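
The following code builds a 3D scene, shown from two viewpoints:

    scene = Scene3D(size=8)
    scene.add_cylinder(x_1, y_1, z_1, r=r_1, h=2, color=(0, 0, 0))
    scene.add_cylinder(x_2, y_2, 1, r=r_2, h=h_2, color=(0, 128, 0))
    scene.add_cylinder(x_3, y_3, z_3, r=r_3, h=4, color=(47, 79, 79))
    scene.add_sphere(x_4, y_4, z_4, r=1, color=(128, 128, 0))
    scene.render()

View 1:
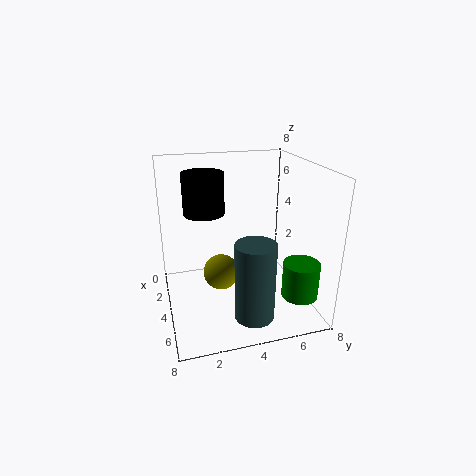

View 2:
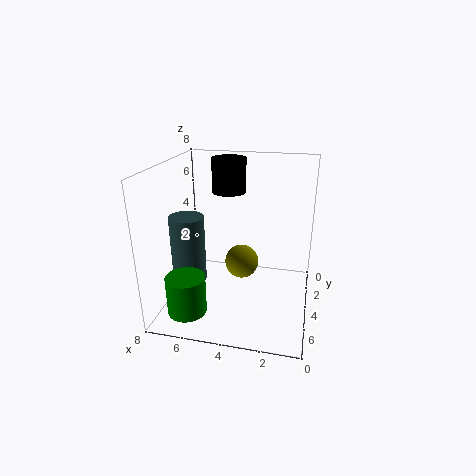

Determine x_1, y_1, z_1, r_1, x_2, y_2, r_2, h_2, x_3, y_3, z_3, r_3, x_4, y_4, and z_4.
x_1 = 5, y_1 = 2, z_1 = 6, r_1 = 1, x_2 = 6, y_2 = 7, r_2 = 1, h_2 = 2, x_3 = 7, y_3 = 4, z_3 = 1, r_3 = 1, x_4 = 4, y_4 = 3, z_4 = 2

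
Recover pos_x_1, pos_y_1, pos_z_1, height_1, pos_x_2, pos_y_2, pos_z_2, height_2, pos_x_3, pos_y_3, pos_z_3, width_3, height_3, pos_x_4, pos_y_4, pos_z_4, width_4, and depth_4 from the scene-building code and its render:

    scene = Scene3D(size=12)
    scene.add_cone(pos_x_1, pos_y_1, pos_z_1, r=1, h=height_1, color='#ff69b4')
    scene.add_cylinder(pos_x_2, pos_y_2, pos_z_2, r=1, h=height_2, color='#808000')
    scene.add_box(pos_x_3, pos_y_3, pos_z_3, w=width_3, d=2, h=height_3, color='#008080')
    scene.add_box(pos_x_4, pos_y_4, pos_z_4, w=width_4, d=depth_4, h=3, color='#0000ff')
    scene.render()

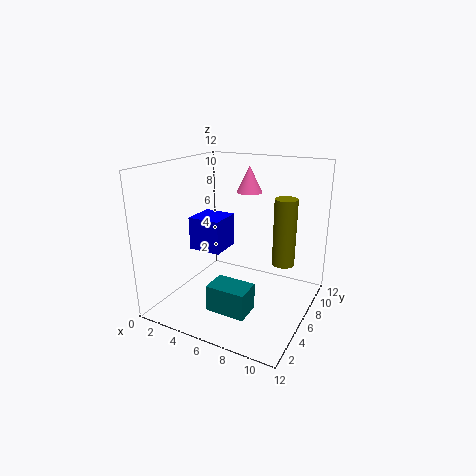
pos_x_1 = 7; pos_y_1 = 6; pos_z_1 = 10; height_1 = 2; pos_x_2 = 9; pos_y_2 = 9; pos_z_2 = 3; height_2 = 6; pos_x_3 = 6; pos_y_3 = 1; pos_z_3 = 2; width_3 = 3; height_3 = 2; pos_x_4 = 1; pos_y_4 = 6; pos_z_4 = 4; width_4 = 3; depth_4 = 3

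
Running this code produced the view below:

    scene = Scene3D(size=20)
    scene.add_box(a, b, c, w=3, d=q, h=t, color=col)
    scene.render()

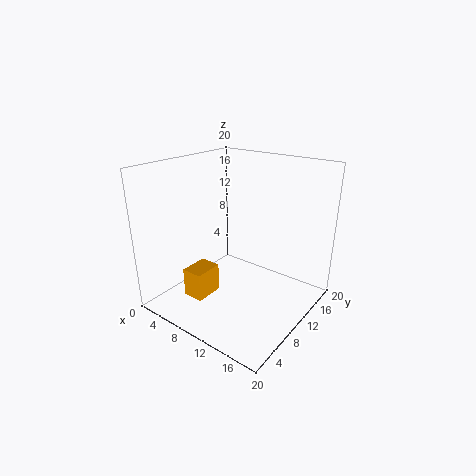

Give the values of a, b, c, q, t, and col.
a = 5, b = 4, c = 2, q = 4, t = 4, col = 'orange'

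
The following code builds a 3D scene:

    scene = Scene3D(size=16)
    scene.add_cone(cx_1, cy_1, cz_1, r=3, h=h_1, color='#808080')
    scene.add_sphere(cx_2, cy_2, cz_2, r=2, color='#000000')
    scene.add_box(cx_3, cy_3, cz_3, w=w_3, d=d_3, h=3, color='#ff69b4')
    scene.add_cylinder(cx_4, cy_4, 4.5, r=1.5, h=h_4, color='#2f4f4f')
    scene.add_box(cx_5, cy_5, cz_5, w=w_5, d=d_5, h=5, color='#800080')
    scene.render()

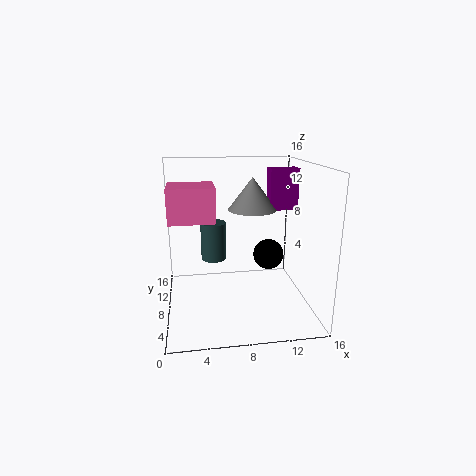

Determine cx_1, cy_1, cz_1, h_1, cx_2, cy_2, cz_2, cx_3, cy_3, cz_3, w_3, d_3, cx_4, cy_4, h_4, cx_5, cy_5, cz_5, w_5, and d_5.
cx_1 = 10.5
cy_1 = 12.5
cz_1 = 10
h_1 = 4
cx_2 = 13
cy_2 = 13.5
cz_2 = 3.5
cx_3 = 1
cy_3 = 0.5
cz_3 = 12
w_3 = 4
d_3 = 3.5
cx_4 = 5.5
cy_4 = 11
h_4 = 4.5
cx_5 = 12.5
cy_5 = 11.5
cz_5 = 10
w_5 = 3.5
d_5 = 2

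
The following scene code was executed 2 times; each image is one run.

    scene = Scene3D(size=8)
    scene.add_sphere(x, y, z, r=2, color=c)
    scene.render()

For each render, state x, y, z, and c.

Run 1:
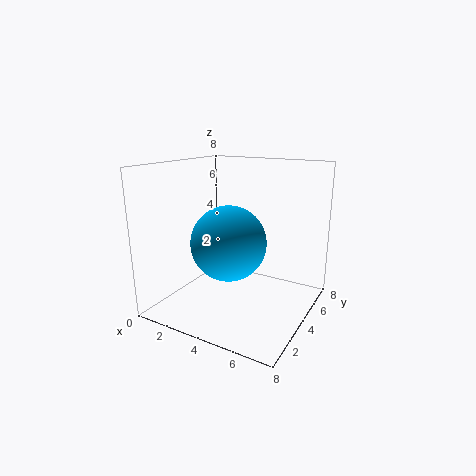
x = 4; y = 3; z = 4; c = 'deepskyblue'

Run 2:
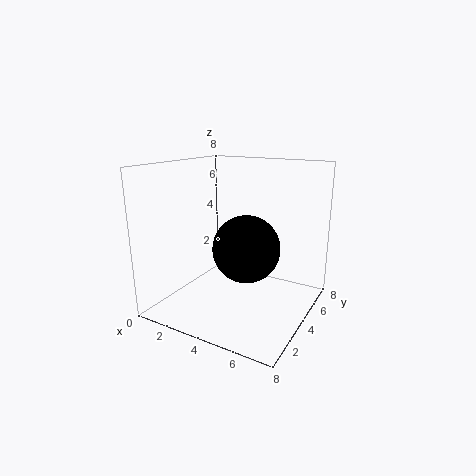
x = 4; y = 5; z = 3; c = 'black'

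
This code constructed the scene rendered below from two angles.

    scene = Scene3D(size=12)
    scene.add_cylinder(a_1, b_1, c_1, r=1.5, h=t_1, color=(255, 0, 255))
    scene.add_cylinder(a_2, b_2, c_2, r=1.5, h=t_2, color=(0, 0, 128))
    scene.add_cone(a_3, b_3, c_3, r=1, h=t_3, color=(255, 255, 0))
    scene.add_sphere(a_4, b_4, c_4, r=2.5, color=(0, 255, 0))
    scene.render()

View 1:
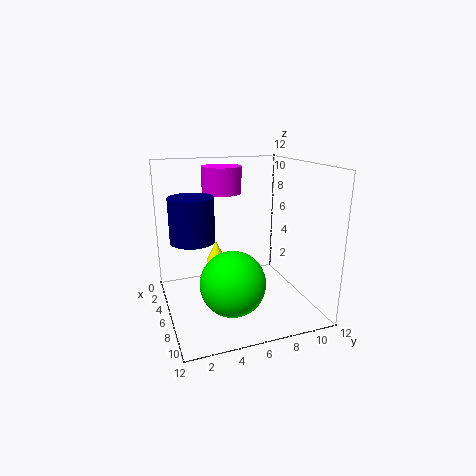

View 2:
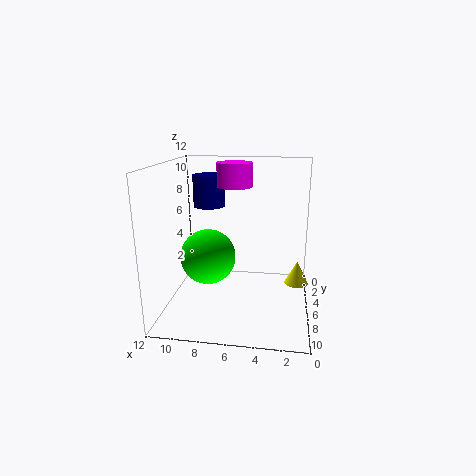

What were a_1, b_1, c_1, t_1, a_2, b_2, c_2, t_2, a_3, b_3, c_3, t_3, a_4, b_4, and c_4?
a_1 = 6.5; b_1 = 4.5; c_1 = 10; t_1 = 2; a_2 = 9.5; b_2 = 1.5; c_2 = 7.5; t_2 = 3; a_3 = 1; b_3 = 5.5; c_3 = 2; t_3 = 2; a_4 = 9; b_4 = 4.5; c_4 = 3.5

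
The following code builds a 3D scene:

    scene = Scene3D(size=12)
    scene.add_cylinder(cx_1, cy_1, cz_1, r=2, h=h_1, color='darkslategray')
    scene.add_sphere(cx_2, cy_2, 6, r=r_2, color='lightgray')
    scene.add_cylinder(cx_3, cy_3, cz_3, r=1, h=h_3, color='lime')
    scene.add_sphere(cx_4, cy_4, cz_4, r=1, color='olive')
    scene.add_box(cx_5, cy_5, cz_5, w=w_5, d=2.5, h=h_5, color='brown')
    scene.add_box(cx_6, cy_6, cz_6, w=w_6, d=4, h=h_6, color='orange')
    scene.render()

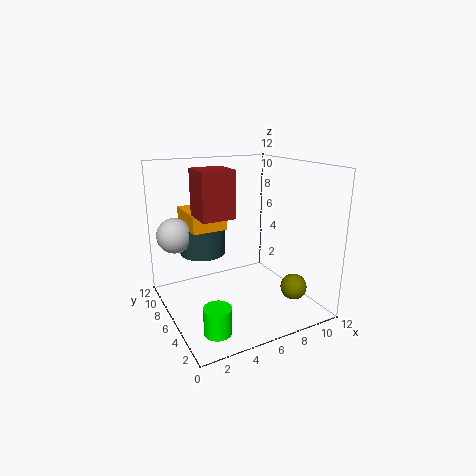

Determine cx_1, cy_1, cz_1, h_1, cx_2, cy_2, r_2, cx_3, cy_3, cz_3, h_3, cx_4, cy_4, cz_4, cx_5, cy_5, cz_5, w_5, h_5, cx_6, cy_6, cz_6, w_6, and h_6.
cx_1 = 4
cy_1 = 9
cz_1 = 4
h_1 = 2.5
cx_2 = 1.5
cy_2 = 9
r_2 = 1.5
cx_3 = 2
cy_3 = 1.5
cz_3 = 1
h_3 = 2
cx_4 = 8.5
cy_4 = 1.5
cz_4 = 3
cx_5 = 2
cy_5 = 3.5
cz_5 = 8.5
w_5 = 2.5
h_5 = 3.5
cx_6 = 2.5
cy_6 = 7
cz_6 = 6.5
w_6 = 3
h_6 = 1.5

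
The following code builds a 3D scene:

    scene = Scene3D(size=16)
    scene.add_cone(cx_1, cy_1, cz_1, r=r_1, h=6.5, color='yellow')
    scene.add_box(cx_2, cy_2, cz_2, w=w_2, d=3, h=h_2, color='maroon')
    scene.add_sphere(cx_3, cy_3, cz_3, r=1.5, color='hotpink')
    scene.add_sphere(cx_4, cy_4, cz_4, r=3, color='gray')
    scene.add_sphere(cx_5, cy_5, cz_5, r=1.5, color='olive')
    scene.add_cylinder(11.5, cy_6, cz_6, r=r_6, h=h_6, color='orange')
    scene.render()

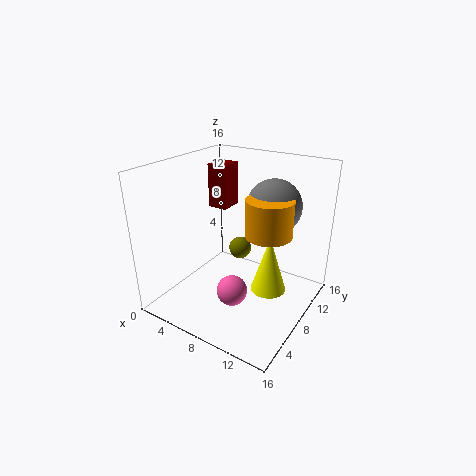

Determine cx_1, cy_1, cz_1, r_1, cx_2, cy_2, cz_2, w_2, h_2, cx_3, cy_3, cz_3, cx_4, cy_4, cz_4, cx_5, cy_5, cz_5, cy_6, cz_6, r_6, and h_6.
cx_1 = 11.5
cy_1 = 9
cz_1 = 2
r_1 = 2
cx_2 = 1
cy_2 = 12
cz_2 = 9
w_2 = 2.5
h_2 = 5.5
cx_3 = 10.5
cy_3 = 3
cz_3 = 5
cx_4 = 11
cy_4 = 10.5
cz_4 = 11.5
cx_5 = 4.5
cy_5 = 14
cz_5 = 3
cy_6 = 8.5
cz_6 = 9
r_6 = 2.5
h_6 = 4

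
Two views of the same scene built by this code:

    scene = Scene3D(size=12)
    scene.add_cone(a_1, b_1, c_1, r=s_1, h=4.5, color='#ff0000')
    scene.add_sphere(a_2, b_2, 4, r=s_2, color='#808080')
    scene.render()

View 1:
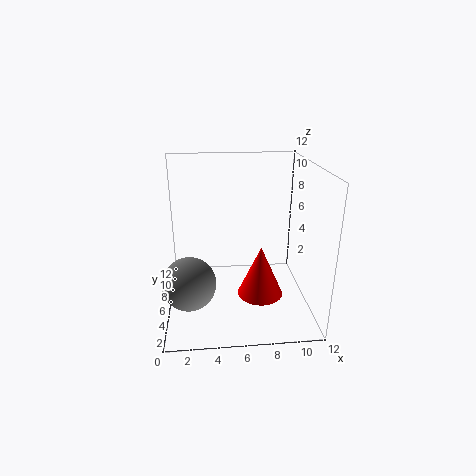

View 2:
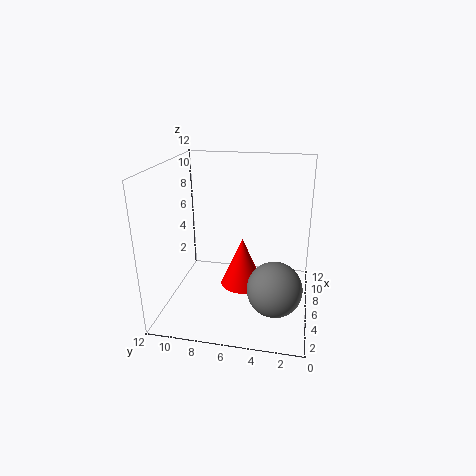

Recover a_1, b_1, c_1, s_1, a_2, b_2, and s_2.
a_1 = 8
b_1 = 6
c_1 = 0.5
s_1 = 2
a_2 = 2
b_2 = 2.5
s_2 = 2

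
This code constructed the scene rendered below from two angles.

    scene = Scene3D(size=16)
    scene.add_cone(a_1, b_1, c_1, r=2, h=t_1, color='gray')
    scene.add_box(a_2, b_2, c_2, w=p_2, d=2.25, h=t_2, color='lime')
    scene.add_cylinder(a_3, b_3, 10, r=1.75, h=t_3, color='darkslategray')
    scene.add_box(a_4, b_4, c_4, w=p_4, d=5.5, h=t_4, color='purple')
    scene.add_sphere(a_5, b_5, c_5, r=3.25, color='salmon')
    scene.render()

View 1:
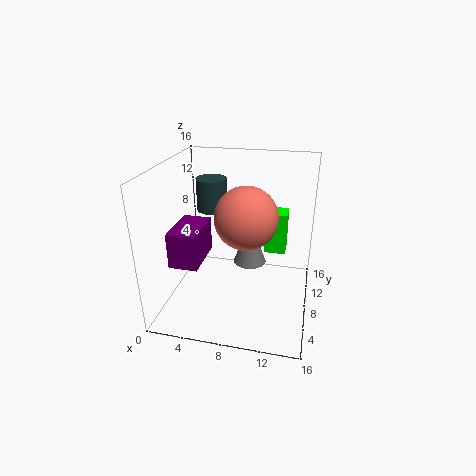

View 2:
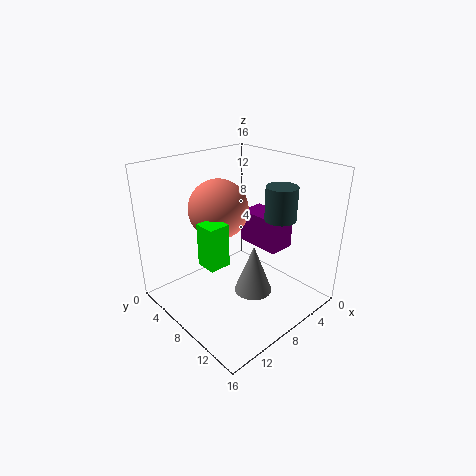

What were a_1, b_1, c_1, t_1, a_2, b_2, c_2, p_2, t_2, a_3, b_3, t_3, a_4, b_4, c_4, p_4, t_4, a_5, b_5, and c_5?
a_1 = 8.75
b_1 = 11.25
c_1 = 3.25
t_1 = 5.25
a_2 = 11
b_2 = 7.75
c_2 = 6.75
p_2 = 2.25
t_2 = 4.5
a_3 = 4.25
b_3 = 10.75
t_3 = 3.75
a_4 = 1
b_4 = 4.5
c_4 = 5.25
p_4 = 3.25
t_4 = 4
a_5 = 9.25
b_5 = 6.25
c_5 = 11.25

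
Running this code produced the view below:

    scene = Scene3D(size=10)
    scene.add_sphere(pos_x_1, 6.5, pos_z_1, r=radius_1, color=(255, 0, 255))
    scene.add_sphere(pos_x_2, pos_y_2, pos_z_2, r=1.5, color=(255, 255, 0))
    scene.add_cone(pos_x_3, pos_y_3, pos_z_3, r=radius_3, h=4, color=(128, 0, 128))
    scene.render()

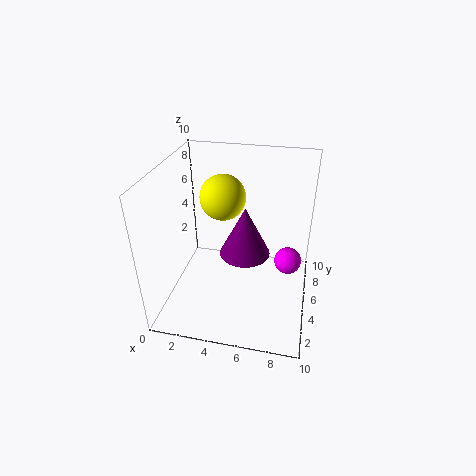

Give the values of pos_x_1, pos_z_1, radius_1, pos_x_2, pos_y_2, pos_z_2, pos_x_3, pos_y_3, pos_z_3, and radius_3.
pos_x_1 = 8.5, pos_z_1 = 2.5, radius_1 = 1, pos_x_2 = 4, pos_y_2 = 5, pos_z_2 = 8, pos_x_3 = 5, pos_y_3 = 7.5, pos_z_3 = 2, radius_3 = 2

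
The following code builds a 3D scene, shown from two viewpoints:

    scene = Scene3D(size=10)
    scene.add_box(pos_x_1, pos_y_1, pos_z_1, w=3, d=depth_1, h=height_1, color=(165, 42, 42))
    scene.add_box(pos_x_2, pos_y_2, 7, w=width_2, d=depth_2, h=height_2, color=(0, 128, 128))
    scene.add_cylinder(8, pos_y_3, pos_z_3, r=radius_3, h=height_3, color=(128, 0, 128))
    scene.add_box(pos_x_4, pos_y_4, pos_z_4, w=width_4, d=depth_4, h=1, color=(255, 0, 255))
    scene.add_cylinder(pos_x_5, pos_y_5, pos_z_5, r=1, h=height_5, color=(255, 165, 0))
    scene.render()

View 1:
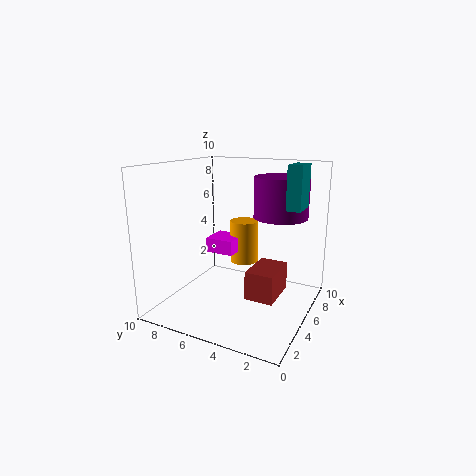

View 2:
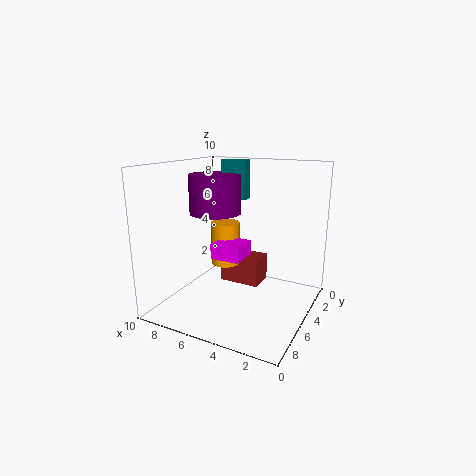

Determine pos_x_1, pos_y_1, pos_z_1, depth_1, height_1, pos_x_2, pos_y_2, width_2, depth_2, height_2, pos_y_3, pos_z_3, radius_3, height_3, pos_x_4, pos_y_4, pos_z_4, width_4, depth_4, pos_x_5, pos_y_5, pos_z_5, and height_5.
pos_x_1 = 4; pos_y_1 = 2; pos_z_1 = 1; depth_1 = 2; height_1 = 2; pos_x_2 = 6; pos_y_2 = 1; width_2 = 2; depth_2 = 1; height_2 = 3; pos_y_3 = 3; pos_z_3 = 6; radius_3 = 2; height_3 = 3; pos_x_4 = 4; pos_y_4 = 5; pos_z_4 = 4; width_4 = 2; depth_4 = 2; pos_x_5 = 6; pos_y_5 = 5; pos_z_5 = 3; height_5 = 3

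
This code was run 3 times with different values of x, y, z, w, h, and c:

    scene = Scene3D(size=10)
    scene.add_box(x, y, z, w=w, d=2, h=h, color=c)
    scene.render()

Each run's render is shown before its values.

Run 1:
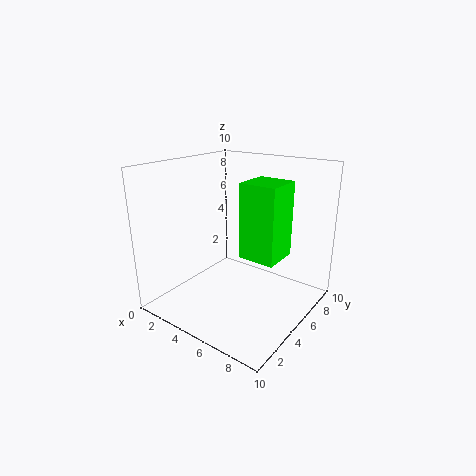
x = 8
y = 1
z = 6
w = 2
h = 4
c = 'lime'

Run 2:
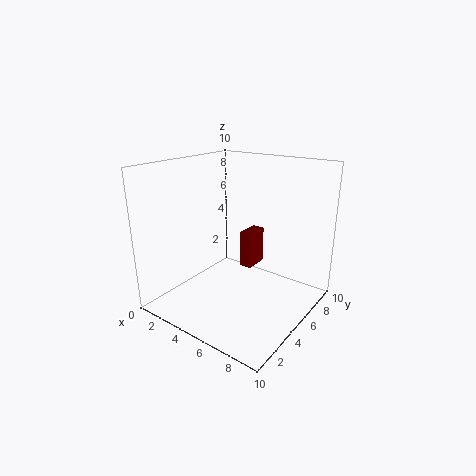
x = 3
y = 8
z = 1
w = 1
h = 3
c = 'maroon'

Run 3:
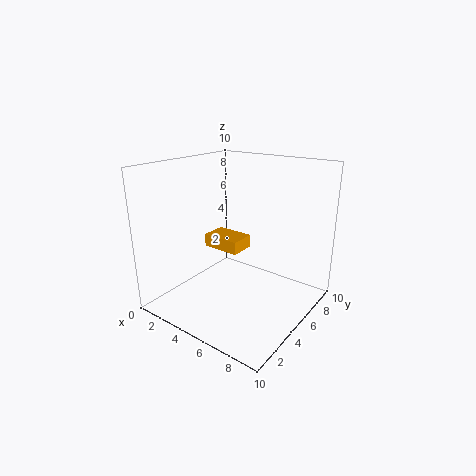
x = 1
y = 6
z = 3
w = 3
h = 1
c = 'orange'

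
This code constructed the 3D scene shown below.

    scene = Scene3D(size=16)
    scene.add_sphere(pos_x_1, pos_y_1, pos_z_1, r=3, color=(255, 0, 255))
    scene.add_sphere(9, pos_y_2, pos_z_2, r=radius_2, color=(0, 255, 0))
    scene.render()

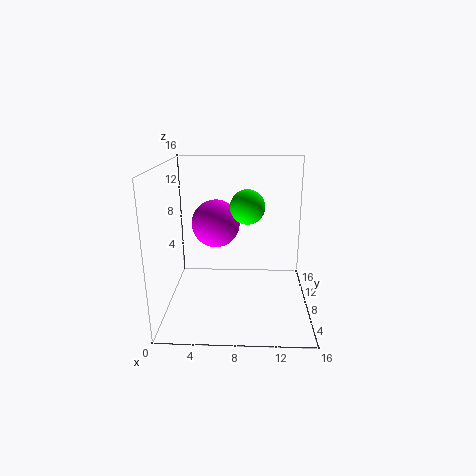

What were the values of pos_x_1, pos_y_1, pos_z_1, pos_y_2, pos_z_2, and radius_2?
pos_x_1 = 5, pos_y_1 = 13, pos_z_1 = 8, pos_y_2 = 10, pos_z_2 = 11, radius_2 = 2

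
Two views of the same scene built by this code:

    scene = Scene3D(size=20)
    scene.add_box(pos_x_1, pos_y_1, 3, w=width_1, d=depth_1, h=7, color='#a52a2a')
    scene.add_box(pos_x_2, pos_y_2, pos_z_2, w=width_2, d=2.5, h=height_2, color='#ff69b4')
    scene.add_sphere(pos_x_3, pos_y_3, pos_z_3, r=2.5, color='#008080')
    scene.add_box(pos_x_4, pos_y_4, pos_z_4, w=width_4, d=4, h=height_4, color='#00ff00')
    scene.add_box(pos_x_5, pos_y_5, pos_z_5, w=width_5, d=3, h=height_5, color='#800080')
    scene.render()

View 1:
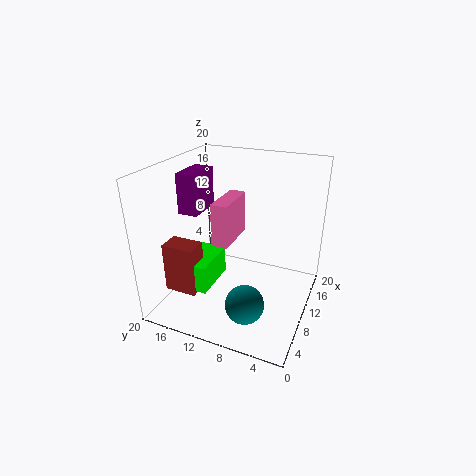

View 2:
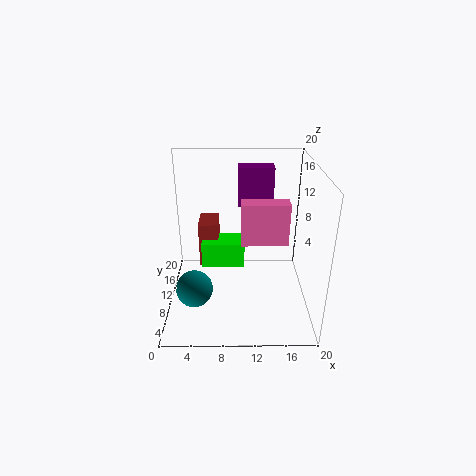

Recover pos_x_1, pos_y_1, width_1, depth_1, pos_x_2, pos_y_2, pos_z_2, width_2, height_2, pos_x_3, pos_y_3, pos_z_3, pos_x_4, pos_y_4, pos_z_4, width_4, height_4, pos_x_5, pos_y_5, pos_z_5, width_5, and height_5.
pos_x_1 = 4, pos_y_1 = 14, width_1 = 3, depth_1 = 4.5, pos_x_2 = 10.5, pos_y_2 = 12, pos_z_2 = 7.5, width_2 = 7, height_2 = 6.5, pos_x_3 = 4, pos_y_3 = 6.5, pos_z_3 = 4, pos_x_4 = 4.5, pos_y_4 = 12.5, pos_z_4 = 3.5, width_4 = 6.5, height_4 = 4, pos_x_5 = 10, pos_y_5 = 16.5, pos_z_5 = 12, width_5 = 5.5, height_5 = 6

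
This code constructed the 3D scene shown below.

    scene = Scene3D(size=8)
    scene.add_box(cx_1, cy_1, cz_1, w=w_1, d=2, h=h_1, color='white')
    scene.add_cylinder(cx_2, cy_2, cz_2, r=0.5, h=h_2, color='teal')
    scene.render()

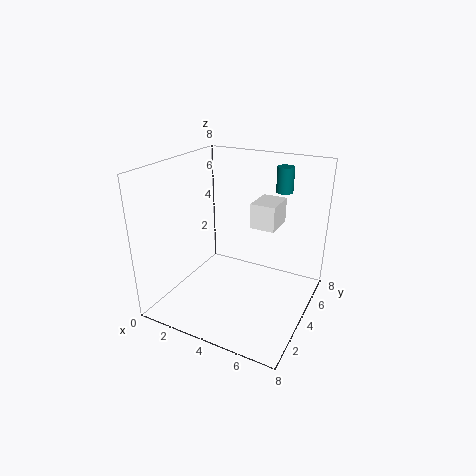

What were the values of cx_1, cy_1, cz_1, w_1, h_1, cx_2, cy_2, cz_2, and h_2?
cx_1 = 4, cy_1 = 5.5, cz_1 = 4, w_1 = 1.5, h_1 = 1.5, cx_2 = 5.5, cy_2 = 7, cz_2 = 6, h_2 = 1.5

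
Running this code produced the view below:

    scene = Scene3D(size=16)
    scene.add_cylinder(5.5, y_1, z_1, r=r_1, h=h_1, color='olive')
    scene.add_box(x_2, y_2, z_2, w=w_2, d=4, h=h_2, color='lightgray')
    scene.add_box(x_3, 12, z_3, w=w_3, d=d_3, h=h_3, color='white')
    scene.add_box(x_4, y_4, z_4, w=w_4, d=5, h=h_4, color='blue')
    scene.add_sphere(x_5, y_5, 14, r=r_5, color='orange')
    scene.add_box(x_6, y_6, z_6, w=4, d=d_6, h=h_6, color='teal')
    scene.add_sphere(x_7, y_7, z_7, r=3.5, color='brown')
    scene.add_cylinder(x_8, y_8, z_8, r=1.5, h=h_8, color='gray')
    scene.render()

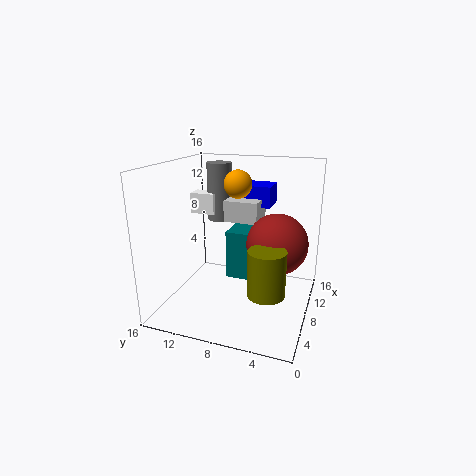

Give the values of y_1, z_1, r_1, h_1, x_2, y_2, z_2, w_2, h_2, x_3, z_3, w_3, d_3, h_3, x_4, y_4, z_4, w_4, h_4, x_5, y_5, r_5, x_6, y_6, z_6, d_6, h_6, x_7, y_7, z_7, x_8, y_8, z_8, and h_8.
y_1 = 4
z_1 = 3
r_1 = 2
h_1 = 5
x_2 = 10
y_2 = 6.5
z_2 = 9
w_2 = 4
h_2 = 2.5
x_3 = 10.5
z_3 = 9.5
w_3 = 2
d_3 = 3
h_3 = 2.5
x_4 = 12
y_4 = 5.5
z_4 = 10.5
w_4 = 3.5
h_4 = 2.5
x_5 = 8
y_5 = 8
r_5 = 1.5
x_6 = 10.5
y_6 = 7
z_6 = 1.5
d_6 = 3.5
h_6 = 6
x_7 = 10
y_7 = 4
z_7 = 7
x_8 = 12.5
y_8 = 12
z_8 = 8.5
h_8 = 7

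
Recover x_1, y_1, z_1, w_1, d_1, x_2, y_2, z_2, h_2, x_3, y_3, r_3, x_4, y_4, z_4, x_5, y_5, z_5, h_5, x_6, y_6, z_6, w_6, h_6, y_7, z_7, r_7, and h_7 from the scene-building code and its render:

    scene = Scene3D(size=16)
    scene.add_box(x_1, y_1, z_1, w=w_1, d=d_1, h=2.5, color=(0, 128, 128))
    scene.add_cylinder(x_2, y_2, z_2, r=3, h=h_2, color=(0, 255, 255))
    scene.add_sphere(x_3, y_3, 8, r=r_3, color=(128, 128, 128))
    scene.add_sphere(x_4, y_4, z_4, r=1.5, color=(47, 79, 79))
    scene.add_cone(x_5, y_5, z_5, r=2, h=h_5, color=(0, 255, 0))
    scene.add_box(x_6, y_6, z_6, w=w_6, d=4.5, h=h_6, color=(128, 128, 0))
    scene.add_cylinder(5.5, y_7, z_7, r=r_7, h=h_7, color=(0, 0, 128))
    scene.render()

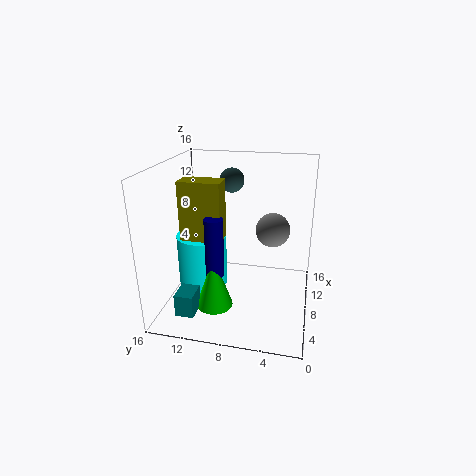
x_1 = 2; y_1 = 11.5; z_1 = 1; w_1 = 2.5; d_1 = 2; x_2 = 10; y_2 = 13; z_2 = 0.5; h_2 = 6.5; x_3 = 11; y_3 = 4.5; r_3 = 2; x_4 = 13.5; y_4 = 10; z_4 = 13; x_5 = 5; y_5 = 10; z_5 = 1; h_5 = 6; x_6 = 6; y_6 = 9.5; z_6 = 8; w_6 = 2.5; h_6 = 6.5; y_7 = 10; z_7 = 4.5; r_7 = 1; h_7 = 6.5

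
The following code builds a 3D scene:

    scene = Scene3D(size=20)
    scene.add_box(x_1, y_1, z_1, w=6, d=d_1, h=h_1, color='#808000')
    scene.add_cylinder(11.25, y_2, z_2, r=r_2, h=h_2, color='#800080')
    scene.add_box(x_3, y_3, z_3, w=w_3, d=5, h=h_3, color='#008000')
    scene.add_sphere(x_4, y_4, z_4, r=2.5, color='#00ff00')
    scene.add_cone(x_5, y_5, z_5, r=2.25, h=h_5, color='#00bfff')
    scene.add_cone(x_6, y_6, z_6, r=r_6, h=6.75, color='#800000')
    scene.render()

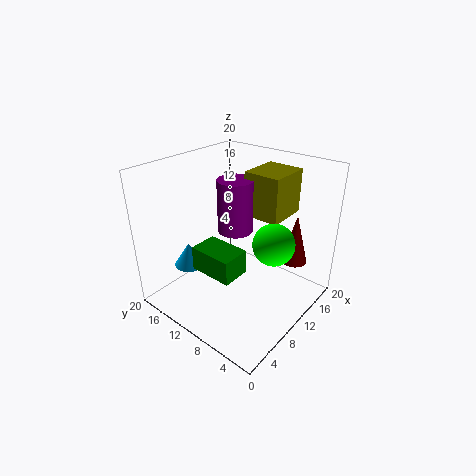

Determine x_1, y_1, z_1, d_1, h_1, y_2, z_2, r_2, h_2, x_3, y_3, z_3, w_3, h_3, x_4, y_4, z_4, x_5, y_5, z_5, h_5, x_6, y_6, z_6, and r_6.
x_1 = 12.25; y_1 = 5.5; z_1 = 12.5; d_1 = 5.25; h_1 = 6.25; y_2 = 11.5; z_2 = 10.25; r_2 = 2.5; h_2 = 7.5; x_3 = 0.25; y_3 = 3.5; z_3 = 11; w_3 = 3.25; h_3 = 2.75; x_4 = 7.75; y_4 = 2.75; z_4 = 12.75; x_5 = 6.75; y_5 = 16.75; z_5 = 4.5; h_5 = 3.5; x_6 = 13.5; y_6 = 3; z_6 = 7.5; r_6 = 1.75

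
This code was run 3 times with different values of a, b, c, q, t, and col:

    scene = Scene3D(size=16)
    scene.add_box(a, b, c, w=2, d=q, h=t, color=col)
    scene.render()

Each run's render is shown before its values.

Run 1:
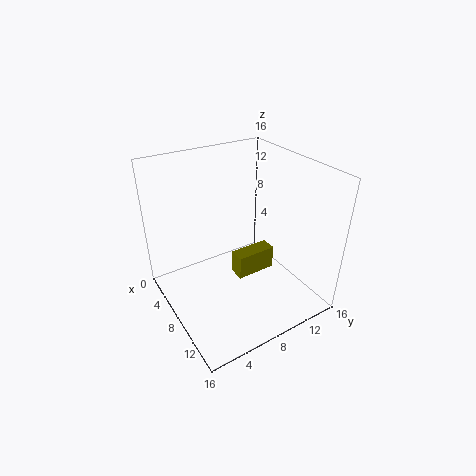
a = 5, b = 9, c = 1, q = 5, t = 3, col = 'olive'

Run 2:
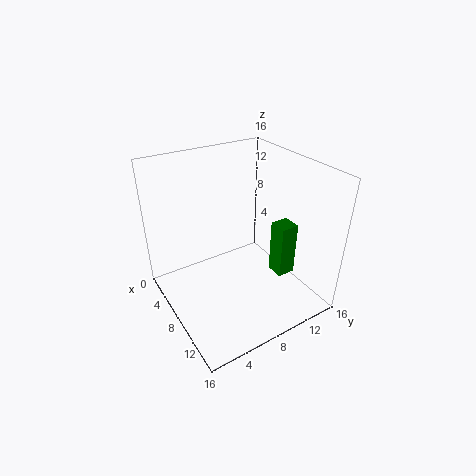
a = 10, b = 11, c = 4, q = 2, t = 6, col = 'green'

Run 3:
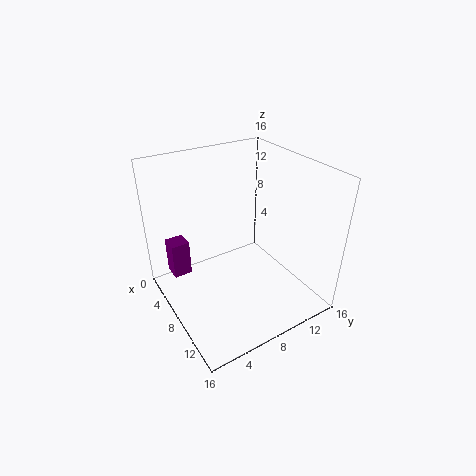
a = 4, b = 1, c = 4, q = 2, t = 4, col = 'purple'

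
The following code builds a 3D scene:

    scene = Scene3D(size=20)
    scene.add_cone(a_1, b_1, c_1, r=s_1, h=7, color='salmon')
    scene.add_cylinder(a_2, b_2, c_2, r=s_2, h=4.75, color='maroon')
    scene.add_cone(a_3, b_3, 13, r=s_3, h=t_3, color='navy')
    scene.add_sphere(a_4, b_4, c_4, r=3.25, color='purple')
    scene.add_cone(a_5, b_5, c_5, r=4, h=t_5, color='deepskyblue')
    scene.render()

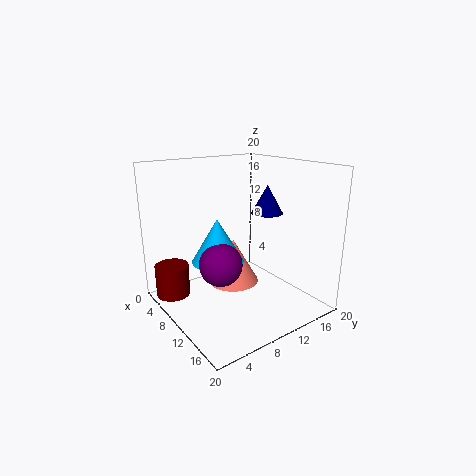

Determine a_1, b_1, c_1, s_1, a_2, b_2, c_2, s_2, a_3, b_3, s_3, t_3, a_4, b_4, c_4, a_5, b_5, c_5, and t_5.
a_1 = 5.25, b_1 = 12.5, c_1 = 0.75, s_1 = 4, a_2 = 2.75, b_2 = 3, c_2 = 0.25, s_2 = 2.5, a_3 = 10.75, b_3 = 14.5, s_3 = 2.25, t_3 = 4, a_4 = 7, b_4 = 9, c_4 = 5, a_5 = 5, b_5 = 9.75, c_5 = 4.75, t_5 = 6.75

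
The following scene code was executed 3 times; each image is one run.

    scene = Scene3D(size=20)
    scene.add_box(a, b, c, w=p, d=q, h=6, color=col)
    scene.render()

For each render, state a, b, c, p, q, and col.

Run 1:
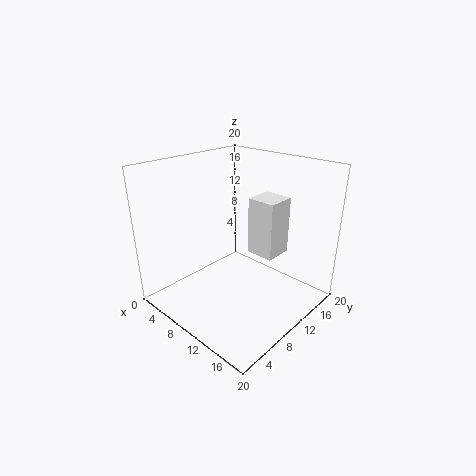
a = 17, b = 4, c = 13, p = 3, q = 3, col = 'white'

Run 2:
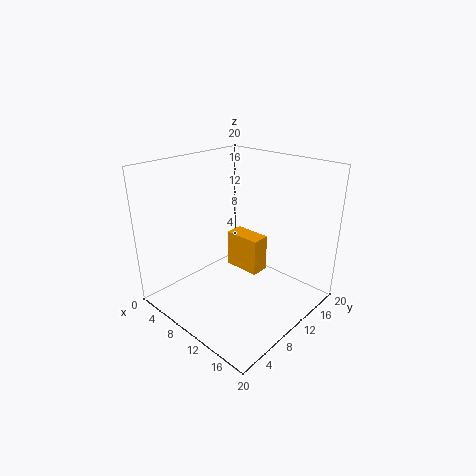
a = 3, b = 15, c = 1, p = 6, q = 3, col = 'orange'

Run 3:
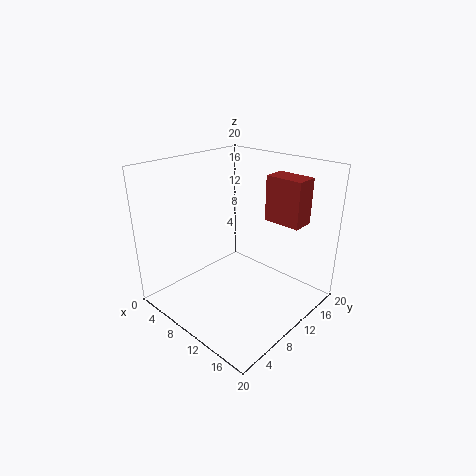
a = 13, b = 12, c = 13, p = 5, q = 3, col = 'brown'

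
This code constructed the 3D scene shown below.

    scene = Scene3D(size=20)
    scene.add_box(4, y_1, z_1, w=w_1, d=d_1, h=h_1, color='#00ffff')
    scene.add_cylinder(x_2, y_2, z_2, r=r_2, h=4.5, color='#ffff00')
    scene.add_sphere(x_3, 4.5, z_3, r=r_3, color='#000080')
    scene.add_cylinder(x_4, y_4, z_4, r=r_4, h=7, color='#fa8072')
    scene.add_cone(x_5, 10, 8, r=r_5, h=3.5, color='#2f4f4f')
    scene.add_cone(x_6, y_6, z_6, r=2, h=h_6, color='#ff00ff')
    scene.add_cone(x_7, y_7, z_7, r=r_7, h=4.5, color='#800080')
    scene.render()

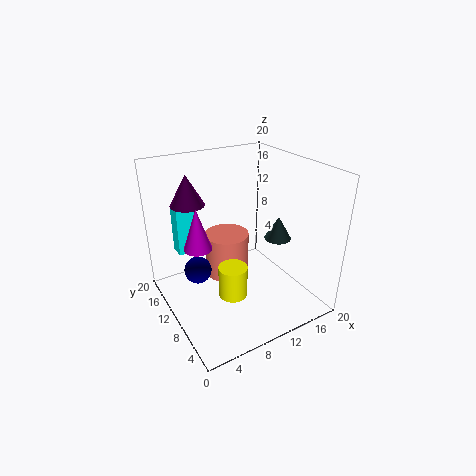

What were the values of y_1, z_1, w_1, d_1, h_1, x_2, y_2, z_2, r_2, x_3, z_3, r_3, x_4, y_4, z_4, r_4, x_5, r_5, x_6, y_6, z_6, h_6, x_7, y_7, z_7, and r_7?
y_1 = 17.5
z_1 = 5
w_1 = 3
d_1 = 2.5
h_1 = 7.5
x_2 = 8
y_2 = 8
z_2 = 2.5
r_2 = 2
x_3 = 1.5
z_3 = 11
r_3 = 1.5
x_4 = 11.5
y_4 = 16
z_4 = 0.5
r_4 = 3.5
x_5 = 17
r_5 = 2
x_6 = 5
y_6 = 12.5
z_6 = 8.5
h_6 = 6
x_7 = 5.5
y_7 = 16.5
z_7 = 13.5
r_7 = 2.5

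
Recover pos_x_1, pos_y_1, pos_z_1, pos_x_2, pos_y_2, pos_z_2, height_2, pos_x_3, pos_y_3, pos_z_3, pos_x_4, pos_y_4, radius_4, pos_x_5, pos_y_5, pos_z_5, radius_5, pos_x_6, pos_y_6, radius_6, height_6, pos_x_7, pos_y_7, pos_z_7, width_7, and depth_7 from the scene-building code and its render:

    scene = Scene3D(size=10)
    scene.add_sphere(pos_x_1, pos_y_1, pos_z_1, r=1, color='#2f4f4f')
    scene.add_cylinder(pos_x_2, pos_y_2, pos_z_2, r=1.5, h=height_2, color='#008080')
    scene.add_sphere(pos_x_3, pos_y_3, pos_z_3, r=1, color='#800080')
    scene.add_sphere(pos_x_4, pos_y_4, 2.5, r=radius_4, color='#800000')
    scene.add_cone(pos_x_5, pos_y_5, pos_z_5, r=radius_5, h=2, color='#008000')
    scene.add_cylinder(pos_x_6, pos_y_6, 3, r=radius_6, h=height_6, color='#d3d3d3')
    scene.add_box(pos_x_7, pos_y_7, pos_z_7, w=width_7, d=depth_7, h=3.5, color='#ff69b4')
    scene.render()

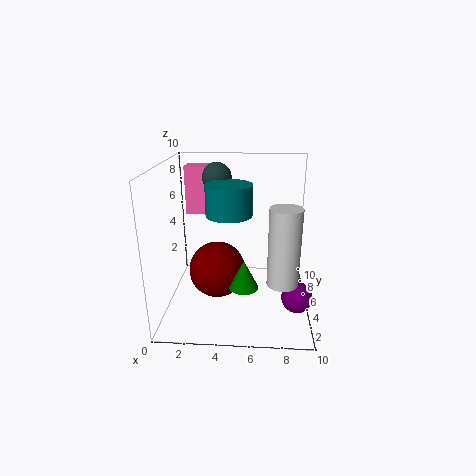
pos_x_1 = 3.5, pos_y_1 = 6, pos_z_1 = 9, pos_x_2 = 4.5, pos_y_2 = 4, pos_z_2 = 7, height_2 = 2, pos_x_3 = 9, pos_y_3 = 2.5, pos_z_3 = 2, pos_x_4 = 3.5, pos_y_4 = 5, radius_4 = 2, pos_x_5 = 5.5, pos_y_5 = 3.5, pos_z_5 = 2, radius_5 = 1, pos_x_6 = 8, pos_y_6 = 2.5, radius_6 = 1, height_6 = 5, pos_x_7 = 1, pos_y_7 = 7, pos_z_7 = 6, width_7 = 2, depth_7 = 1.5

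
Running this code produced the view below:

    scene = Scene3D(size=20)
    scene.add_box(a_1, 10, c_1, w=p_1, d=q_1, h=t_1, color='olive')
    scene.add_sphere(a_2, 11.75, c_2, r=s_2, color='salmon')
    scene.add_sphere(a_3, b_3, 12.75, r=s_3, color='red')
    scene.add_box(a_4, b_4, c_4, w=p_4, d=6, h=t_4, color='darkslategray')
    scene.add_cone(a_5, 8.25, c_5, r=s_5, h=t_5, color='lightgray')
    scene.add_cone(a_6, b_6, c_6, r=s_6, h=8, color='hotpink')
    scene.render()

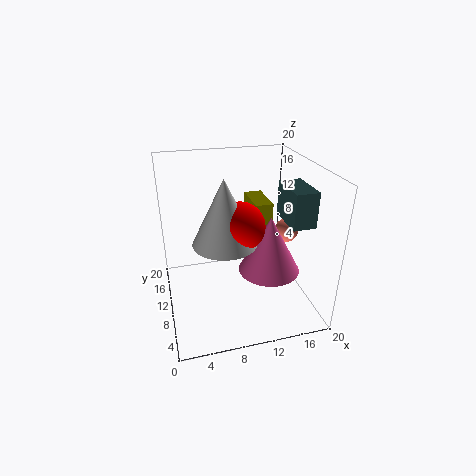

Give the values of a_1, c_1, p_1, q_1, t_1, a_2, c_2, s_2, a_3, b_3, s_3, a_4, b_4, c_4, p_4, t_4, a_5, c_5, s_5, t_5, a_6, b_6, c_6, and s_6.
a_1 = 12.5, c_1 = 10.5, p_1 = 2.5, q_1 = 5.5, t_1 = 4, a_2 = 18, c_2 = 9.25, s_2 = 1.75, a_3 = 9.75, b_3 = 8, s_3 = 3.25, a_4 = 16.5, b_4 = 6.25, c_4 = 12, p_4 = 3.25, t_4 = 5, a_5 = 7.75, c_5 = 10.5, s_5 = 4.25, t_5 = 8.75, a_6 = 14, b_6 = 8, c_6 = 5.5, s_6 = 4.25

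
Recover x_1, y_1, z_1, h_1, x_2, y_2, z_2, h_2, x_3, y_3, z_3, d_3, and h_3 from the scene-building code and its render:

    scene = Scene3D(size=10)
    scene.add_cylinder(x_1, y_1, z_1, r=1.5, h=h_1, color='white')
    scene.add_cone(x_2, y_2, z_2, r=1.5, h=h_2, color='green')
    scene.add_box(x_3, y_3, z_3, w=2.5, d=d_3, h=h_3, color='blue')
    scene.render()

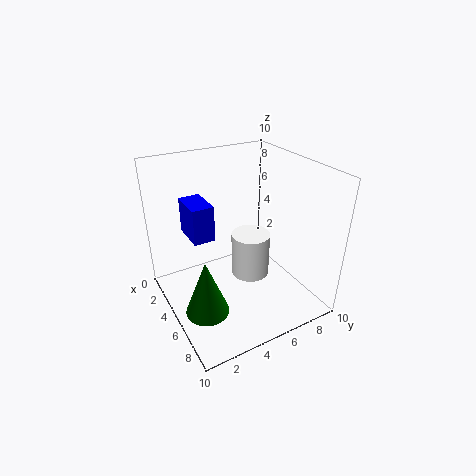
x_1 = 3.5; y_1 = 7; z_1 = 0.5; h_1 = 3.5; x_2 = 6; y_2 = 2; z_2 = 0.5; h_2 = 4; x_3 = 2; y_3 = 2; z_3 = 5; d_3 = 1.5; h_3 = 2.5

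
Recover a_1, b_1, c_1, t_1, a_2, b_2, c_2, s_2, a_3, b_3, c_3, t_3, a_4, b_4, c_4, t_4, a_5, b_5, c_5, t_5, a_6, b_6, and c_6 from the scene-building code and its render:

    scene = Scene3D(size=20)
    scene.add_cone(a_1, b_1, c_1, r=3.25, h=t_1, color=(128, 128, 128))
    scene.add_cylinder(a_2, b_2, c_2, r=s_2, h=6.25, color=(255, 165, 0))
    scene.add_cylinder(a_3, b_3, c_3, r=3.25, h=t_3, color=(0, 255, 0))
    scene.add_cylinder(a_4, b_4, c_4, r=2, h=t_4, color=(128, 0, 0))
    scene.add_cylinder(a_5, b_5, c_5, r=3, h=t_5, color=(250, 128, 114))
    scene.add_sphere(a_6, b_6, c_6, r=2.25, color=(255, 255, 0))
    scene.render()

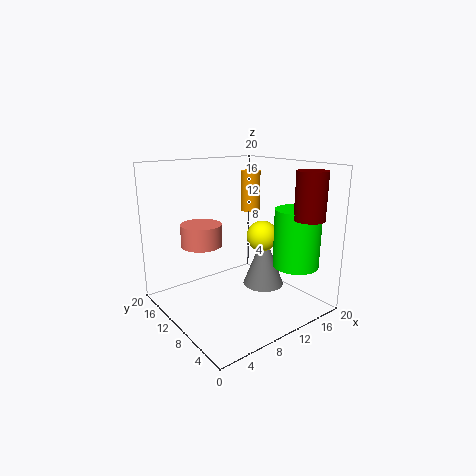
a_1 = 16.75
b_1 = 12
c_1 = 0.25
t_1 = 8.5
a_2 = 16.5
b_2 = 15.25
c_2 = 12
s_2 = 1.5
a_3 = 16.75
b_3 = 5.25
c_3 = 5.75
t_3 = 8.25
a_4 = 15.75
b_4 = 2.5
c_4 = 13.25
t_4 = 6.25
a_5 = 7.25
b_5 = 15.25
c_5 = 8
t_5 = 3.25
a_6 = 14.25
b_6 = 9.75
c_6 = 9.5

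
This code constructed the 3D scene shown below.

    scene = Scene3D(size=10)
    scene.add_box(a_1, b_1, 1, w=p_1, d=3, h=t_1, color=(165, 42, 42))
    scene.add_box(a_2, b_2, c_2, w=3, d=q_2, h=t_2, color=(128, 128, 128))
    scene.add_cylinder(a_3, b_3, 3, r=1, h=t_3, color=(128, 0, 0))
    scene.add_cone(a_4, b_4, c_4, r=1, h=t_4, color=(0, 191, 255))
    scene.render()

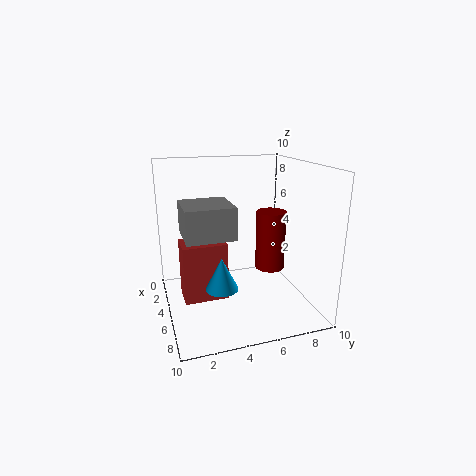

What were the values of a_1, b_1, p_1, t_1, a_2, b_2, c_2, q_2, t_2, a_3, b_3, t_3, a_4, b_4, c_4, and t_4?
a_1 = 4; b_1 = 1; p_1 = 2; t_1 = 4; a_2 = 5; b_2 = 1; c_2 = 6; q_2 = 3; t_2 = 2; a_3 = 6; b_3 = 7; t_3 = 4; a_4 = 8; b_4 = 3; c_4 = 3; t_4 = 2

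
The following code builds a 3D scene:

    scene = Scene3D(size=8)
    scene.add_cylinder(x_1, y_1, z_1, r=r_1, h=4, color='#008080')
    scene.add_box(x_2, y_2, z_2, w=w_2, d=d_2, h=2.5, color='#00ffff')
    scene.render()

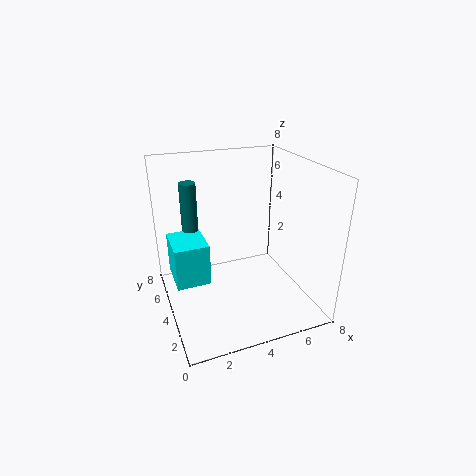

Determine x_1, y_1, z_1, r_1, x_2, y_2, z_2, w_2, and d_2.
x_1 = 2; y_1 = 7; z_1 = 2.5; r_1 = 0.5; x_2 = 0.5; y_2 = 4.5; z_2 = 1; w_2 = 2; d_2 = 2.5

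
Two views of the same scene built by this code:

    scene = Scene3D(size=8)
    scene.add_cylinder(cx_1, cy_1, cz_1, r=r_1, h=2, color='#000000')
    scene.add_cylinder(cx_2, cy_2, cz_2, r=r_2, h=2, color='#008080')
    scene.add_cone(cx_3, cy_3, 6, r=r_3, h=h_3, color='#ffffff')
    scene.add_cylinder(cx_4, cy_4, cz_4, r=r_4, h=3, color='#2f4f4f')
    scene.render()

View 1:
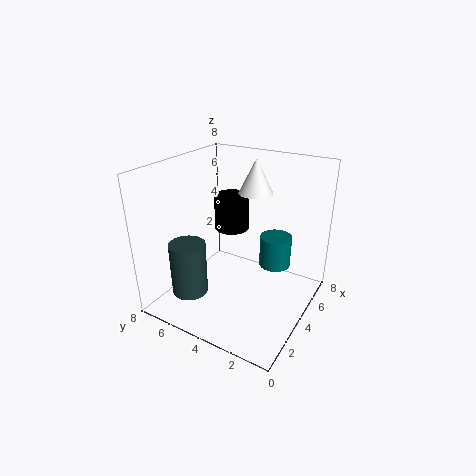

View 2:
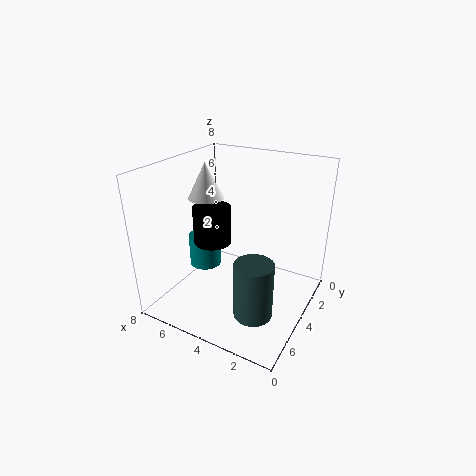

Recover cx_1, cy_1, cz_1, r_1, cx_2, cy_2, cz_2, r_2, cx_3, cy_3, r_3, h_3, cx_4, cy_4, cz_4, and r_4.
cx_1 = 5, cy_1 = 5, cz_1 = 4, r_1 = 1, cx_2 = 7, cy_2 = 3, cz_2 = 1, r_2 = 1, cx_3 = 6, cy_3 = 4, r_3 = 1, h_3 = 2, cx_4 = 2, cy_4 = 6, cz_4 = 1, r_4 = 1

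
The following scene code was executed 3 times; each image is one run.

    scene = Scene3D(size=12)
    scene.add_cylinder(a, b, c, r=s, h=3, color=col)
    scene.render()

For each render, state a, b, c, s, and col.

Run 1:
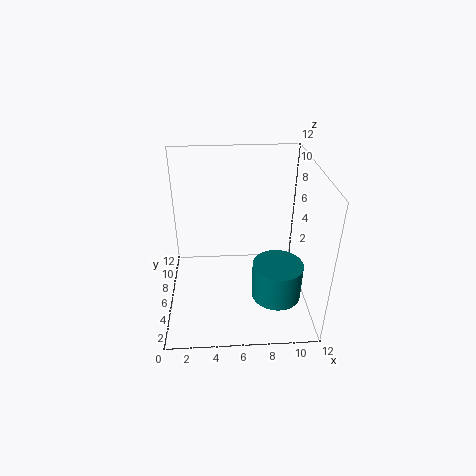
a = 9, b = 3.5, c = 2, s = 2, col = 'teal'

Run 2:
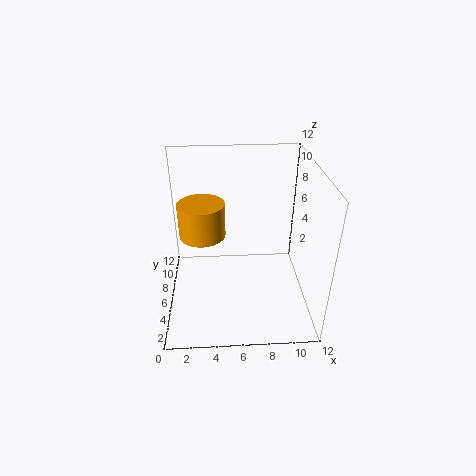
a = 3, b = 7.5, c = 5.5, s = 2, col = 'orange'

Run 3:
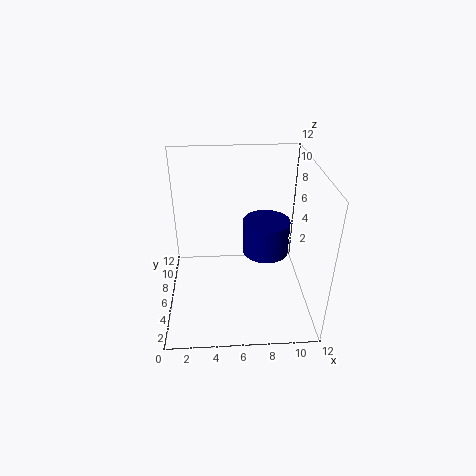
a = 8.5, b = 7, c = 4, s = 2, col = 'navy'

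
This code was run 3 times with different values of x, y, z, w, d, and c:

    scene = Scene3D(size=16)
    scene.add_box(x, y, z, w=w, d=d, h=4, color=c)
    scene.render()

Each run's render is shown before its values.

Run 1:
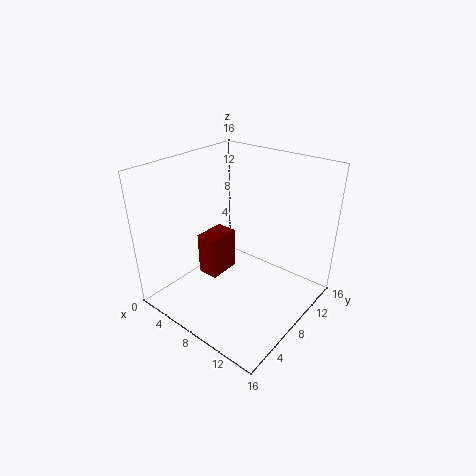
x = 8, y = 2, z = 7, w = 2, d = 3, c = 'maroon'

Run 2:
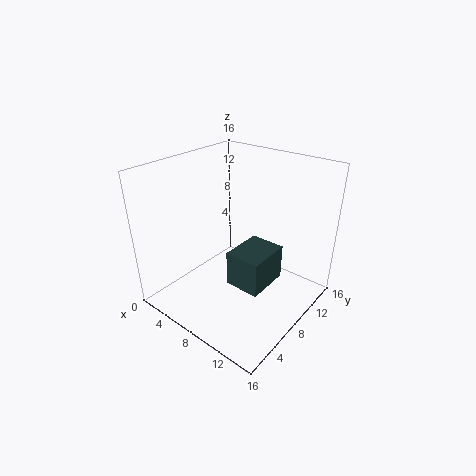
x = 8, y = 6, z = 3, w = 4, d = 5, c = 'darkslategray'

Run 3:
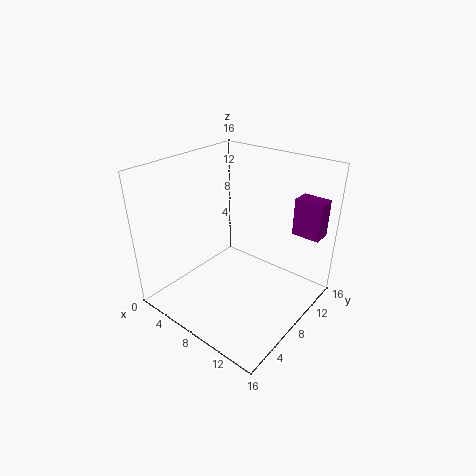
x = 13, y = 11, z = 9, w = 3, d = 2, c = 'purple'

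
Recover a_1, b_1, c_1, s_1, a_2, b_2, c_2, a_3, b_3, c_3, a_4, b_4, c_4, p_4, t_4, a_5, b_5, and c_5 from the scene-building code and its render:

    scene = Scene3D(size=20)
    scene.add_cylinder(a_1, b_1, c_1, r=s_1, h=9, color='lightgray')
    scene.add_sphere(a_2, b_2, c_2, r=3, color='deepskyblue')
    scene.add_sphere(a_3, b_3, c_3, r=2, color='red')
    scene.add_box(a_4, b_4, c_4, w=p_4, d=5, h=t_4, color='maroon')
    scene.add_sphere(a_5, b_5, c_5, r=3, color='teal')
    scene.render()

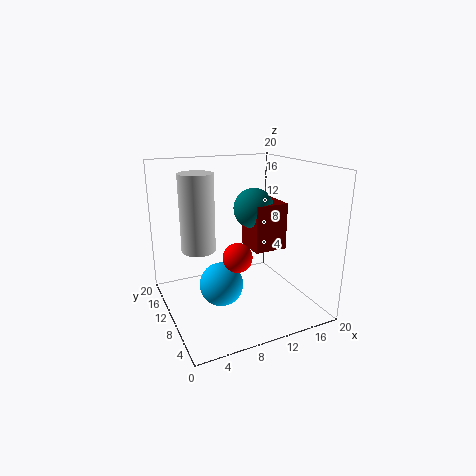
a_1 = 3; b_1 = 6; c_1 = 11; s_1 = 2; a_2 = 7; b_2 = 9; c_2 = 4; a_3 = 9; b_3 = 8; c_3 = 8; a_4 = 13; b_4 = 10; c_4 = 7; p_4 = 5; t_4 = 7; a_5 = 14; b_5 = 13; c_5 = 13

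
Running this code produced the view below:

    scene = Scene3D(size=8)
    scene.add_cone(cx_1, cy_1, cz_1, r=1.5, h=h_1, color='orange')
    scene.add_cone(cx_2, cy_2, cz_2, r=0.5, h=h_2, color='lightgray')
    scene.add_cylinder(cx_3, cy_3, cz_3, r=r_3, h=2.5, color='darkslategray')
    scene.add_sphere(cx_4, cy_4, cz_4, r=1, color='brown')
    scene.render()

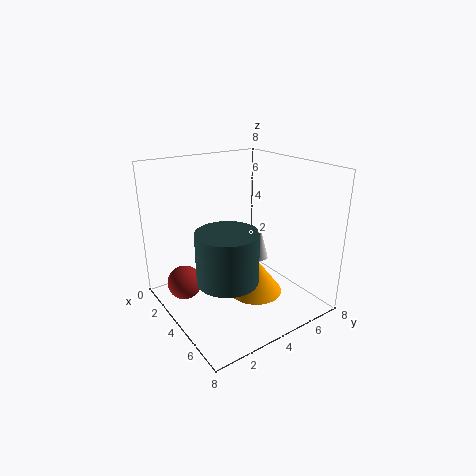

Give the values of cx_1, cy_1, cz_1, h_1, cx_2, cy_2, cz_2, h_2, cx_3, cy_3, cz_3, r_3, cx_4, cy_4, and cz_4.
cx_1 = 5
cy_1 = 4.5
cz_1 = 1
h_1 = 2
cx_2 = 3.5
cy_2 = 6
cz_2 = 2
h_2 = 2
cx_3 = 6
cy_3 = 2
cz_3 = 3
r_3 = 1.5
cx_4 = 2
cy_4 = 1.5
cz_4 = 1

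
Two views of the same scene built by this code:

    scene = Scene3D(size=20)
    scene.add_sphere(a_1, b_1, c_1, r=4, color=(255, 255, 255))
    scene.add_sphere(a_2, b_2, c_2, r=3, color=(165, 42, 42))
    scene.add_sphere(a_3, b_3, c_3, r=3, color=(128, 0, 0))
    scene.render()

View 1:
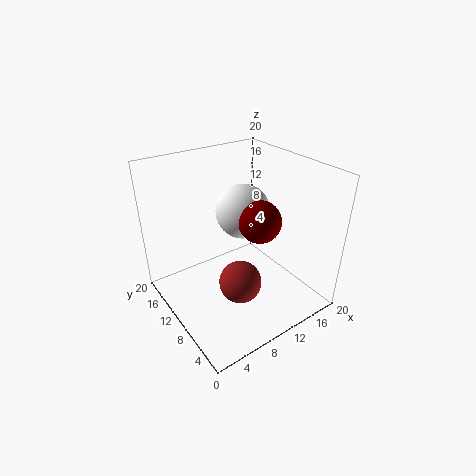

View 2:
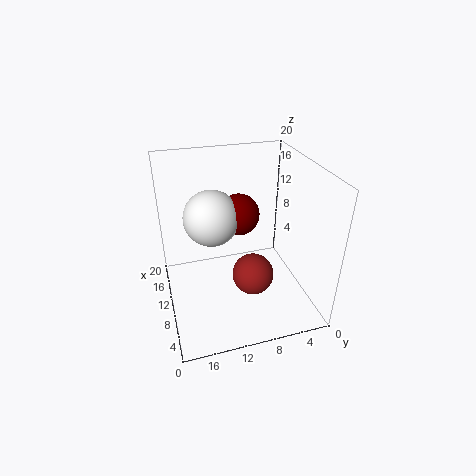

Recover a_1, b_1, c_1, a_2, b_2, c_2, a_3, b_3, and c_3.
a_1 = 13, b_1 = 13, c_1 = 12, a_2 = 9, b_2 = 8, c_2 = 4, a_3 = 13, b_3 = 9, c_3 = 12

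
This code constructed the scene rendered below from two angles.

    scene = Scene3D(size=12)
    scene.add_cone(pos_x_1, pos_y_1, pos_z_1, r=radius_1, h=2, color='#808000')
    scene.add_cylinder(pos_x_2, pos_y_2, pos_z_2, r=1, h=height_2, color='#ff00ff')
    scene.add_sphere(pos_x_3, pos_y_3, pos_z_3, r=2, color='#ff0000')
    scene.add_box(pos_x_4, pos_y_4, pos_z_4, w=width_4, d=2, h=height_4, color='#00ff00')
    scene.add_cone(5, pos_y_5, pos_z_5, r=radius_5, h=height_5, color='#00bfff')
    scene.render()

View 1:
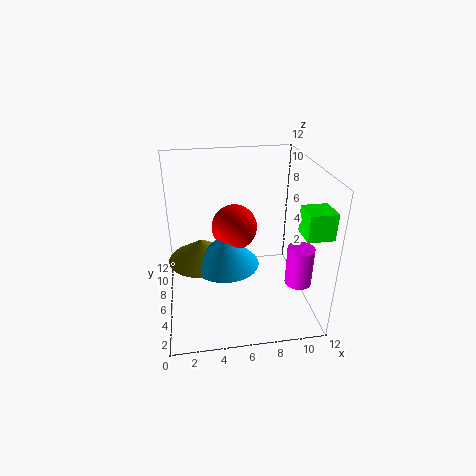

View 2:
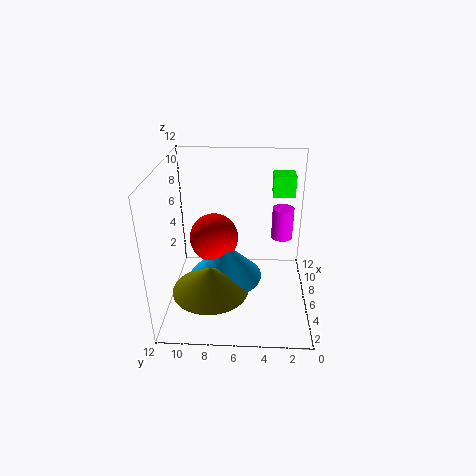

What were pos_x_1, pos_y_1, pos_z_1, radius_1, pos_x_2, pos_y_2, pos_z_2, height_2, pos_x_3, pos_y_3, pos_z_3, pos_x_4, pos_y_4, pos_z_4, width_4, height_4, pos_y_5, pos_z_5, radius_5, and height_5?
pos_x_1 = 3; pos_y_1 = 8; pos_z_1 = 3; radius_1 = 3; pos_x_2 = 10; pos_y_2 = 2; pos_z_2 = 4; height_2 = 3; pos_x_3 = 6; pos_y_3 = 8; pos_z_3 = 6; pos_x_4 = 10; pos_y_4 = 1; pos_z_4 = 8; width_4 = 2; height_4 = 2; pos_y_5 = 7; pos_z_5 = 3; radius_5 = 3; height_5 = 3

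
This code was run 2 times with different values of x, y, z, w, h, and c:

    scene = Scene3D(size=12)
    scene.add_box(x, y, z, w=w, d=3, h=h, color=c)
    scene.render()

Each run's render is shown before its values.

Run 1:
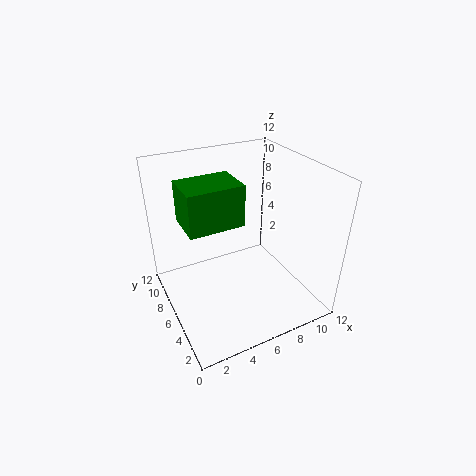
x = 1; y = 3; z = 9; w = 4; h = 3; c = 'green'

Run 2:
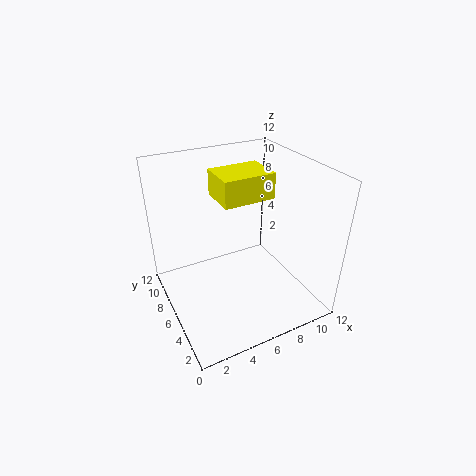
x = 4; y = 4; z = 10; w = 4; h = 2; c = 'yellow'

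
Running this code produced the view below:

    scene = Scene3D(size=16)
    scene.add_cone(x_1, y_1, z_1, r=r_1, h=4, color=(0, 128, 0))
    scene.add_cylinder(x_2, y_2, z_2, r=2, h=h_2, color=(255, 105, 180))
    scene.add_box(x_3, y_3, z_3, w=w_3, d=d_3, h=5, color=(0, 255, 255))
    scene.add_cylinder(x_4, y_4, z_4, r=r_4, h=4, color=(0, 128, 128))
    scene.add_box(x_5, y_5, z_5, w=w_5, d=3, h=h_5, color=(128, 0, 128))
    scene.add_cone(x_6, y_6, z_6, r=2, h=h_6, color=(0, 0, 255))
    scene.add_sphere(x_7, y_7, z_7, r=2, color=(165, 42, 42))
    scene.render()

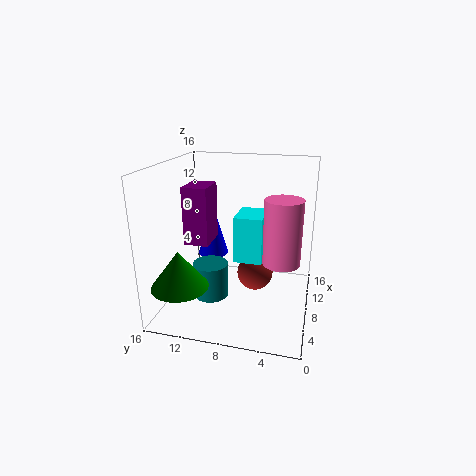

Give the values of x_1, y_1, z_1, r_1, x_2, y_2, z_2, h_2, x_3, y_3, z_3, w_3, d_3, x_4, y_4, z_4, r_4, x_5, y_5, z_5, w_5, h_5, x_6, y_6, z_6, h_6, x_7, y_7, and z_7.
x_1 = 3; y_1 = 13; z_1 = 4; r_1 = 3; x_2 = 7; y_2 = 3; z_2 = 6; h_2 = 7; x_3 = 6; y_3 = 5; z_3 = 6; w_3 = 4; d_3 = 3; x_4 = 7; y_4 = 11; z_4 = 1; r_4 = 2; x_5 = 9; y_5 = 12; z_5 = 6; w_5 = 4; h_5 = 7; x_6 = 14; y_6 = 13; z_6 = 3; h_6 = 7; x_7 = 8; y_7 = 6; z_7 = 4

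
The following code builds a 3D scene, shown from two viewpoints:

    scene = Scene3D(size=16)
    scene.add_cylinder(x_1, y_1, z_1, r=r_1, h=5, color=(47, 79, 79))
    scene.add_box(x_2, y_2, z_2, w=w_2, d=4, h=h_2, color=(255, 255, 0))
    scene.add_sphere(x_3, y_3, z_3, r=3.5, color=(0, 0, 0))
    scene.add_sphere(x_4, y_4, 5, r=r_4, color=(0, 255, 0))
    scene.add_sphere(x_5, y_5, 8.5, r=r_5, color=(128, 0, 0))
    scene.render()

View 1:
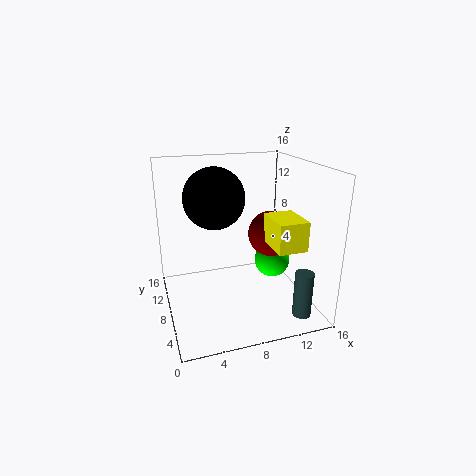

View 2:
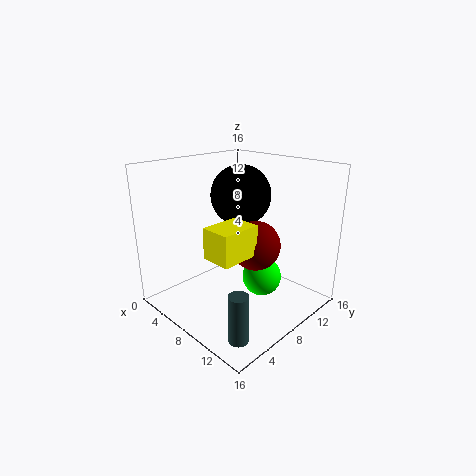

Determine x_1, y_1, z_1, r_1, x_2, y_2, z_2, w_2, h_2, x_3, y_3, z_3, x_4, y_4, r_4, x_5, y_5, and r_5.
x_1 = 13.5; y_1 = 2.5; z_1 = 0.5; r_1 = 1; x_2 = 10; y_2 = 1.5; z_2 = 8.5; w_2 = 3; h_2 = 3; x_3 = 6; y_3 = 10.5; z_3 = 12; x_4 = 12; y_4 = 7.5; r_4 = 2; x_5 = 11.5; y_5 = 7; r_5 = 2.5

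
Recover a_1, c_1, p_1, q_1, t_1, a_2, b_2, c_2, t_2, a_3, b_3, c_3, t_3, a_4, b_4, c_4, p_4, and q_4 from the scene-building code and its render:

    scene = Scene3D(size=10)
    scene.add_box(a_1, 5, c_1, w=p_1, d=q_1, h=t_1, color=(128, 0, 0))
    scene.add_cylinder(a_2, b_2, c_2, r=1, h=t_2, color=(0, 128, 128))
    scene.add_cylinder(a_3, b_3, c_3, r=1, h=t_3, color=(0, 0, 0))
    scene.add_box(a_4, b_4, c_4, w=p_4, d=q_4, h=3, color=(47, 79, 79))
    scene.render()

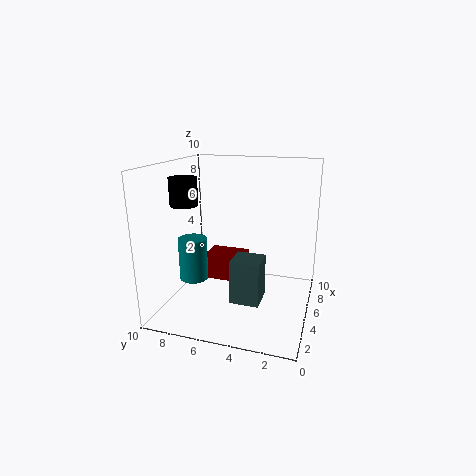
a_1 = 6; c_1 = 1; p_1 = 2; q_1 = 3; t_1 = 2; a_2 = 4; b_2 = 8; c_2 = 2; t_2 = 3; a_3 = 5; b_3 = 9; c_3 = 7; t_3 = 2; a_4 = 3; b_4 = 3; c_4 = 1; p_4 = 2; q_4 = 2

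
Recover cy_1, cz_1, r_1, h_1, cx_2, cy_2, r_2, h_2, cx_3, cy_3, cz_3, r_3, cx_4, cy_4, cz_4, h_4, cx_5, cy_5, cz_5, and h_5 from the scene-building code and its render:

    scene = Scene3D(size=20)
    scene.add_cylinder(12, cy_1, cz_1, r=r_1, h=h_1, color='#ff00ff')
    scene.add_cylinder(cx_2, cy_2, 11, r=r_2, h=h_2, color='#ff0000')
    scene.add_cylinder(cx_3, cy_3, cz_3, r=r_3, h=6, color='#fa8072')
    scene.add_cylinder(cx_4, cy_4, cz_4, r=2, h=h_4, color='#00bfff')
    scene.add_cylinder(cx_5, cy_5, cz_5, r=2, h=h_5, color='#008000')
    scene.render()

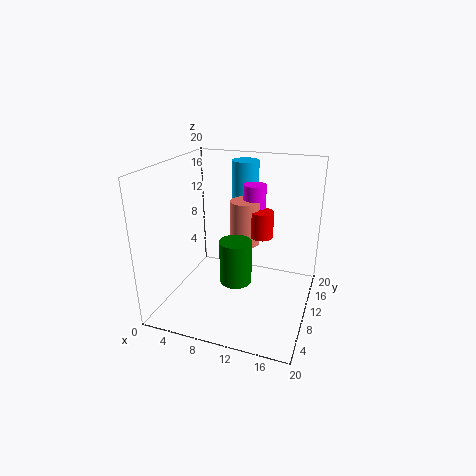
cy_1 = 11, cz_1 = 11.5, r_1 = 1.5, h_1 = 6, cx_2 = 13.5, cy_2 = 9.5, r_2 = 1.5, h_2 = 3.5, cx_3 = 11, cy_3 = 10, cz_3 = 9.5, r_3 = 2, cx_4 = 9, cy_4 = 16, cz_4 = 9.5, h_4 = 10, cx_5 = 11.5, cy_5 = 5, cz_5 = 6.5, h_5 = 5.5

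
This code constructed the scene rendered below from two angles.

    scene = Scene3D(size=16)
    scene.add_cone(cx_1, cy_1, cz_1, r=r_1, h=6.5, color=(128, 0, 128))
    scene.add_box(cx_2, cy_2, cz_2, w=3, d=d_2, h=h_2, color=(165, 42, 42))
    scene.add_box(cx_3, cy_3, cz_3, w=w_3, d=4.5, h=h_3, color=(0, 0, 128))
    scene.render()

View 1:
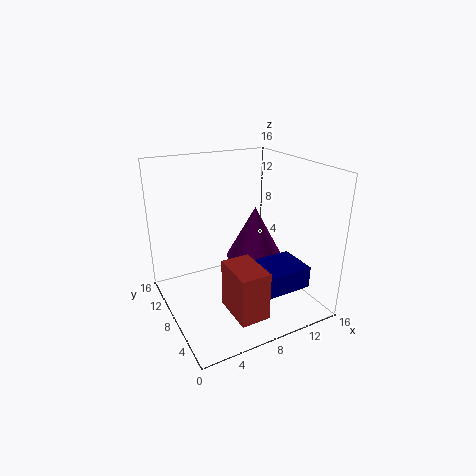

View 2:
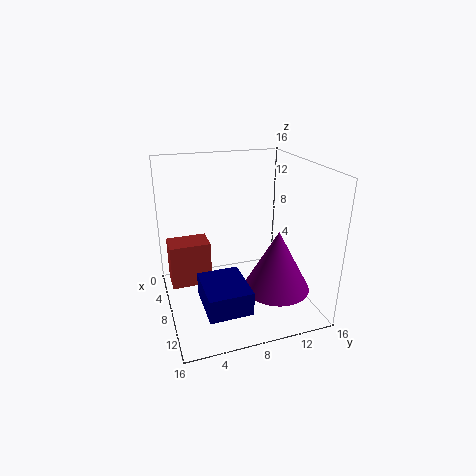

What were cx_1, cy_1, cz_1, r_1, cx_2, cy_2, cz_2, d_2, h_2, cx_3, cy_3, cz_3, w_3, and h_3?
cx_1 = 12
cy_1 = 11
cz_1 = 3.5
r_1 = 3.5
cx_2 = 4.5
cy_2 = 0.5
cz_2 = 2.5
d_2 = 4.5
h_2 = 5
cx_3 = 9
cy_3 = 3
cz_3 = 2.5
w_3 = 5.5
h_3 = 2.5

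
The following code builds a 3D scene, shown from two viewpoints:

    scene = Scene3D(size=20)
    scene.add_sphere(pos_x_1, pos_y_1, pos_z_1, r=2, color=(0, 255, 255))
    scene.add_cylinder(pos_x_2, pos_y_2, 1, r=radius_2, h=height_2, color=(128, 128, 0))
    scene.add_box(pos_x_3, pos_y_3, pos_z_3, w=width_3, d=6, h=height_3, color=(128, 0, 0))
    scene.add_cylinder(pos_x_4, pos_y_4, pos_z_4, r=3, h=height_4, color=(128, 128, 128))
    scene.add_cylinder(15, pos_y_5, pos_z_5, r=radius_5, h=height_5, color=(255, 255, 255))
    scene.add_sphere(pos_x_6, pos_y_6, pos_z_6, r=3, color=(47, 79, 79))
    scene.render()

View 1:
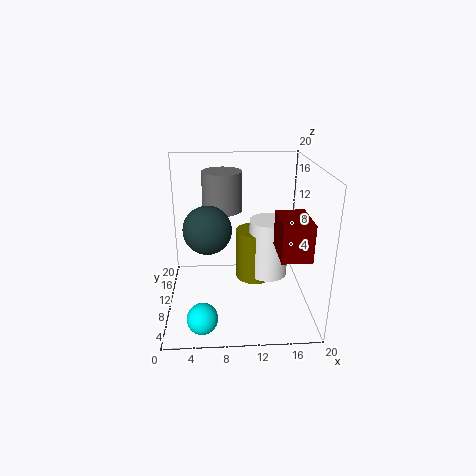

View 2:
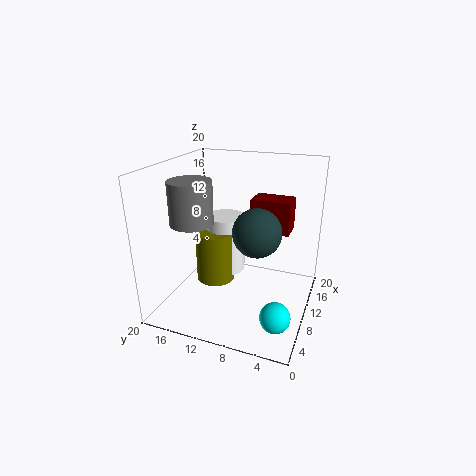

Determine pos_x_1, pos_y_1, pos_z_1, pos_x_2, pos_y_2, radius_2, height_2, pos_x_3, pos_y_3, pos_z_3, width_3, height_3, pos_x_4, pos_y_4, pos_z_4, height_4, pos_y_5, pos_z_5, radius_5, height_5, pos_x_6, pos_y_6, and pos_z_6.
pos_x_1 = 5, pos_y_1 = 3, pos_z_1 = 2, pos_x_2 = 13, pos_y_2 = 15, radius_2 = 3, height_2 = 8, pos_x_3 = 15, pos_y_3 = 4, pos_z_3 = 9, width_3 = 4, height_3 = 5, pos_x_4 = 8, pos_y_4 = 16, pos_z_4 = 12, height_4 = 6, pos_y_5 = 14, pos_z_5 = 2, radius_5 = 3, height_5 = 9, pos_x_6 = 6, pos_y_6 = 6, pos_z_6 = 13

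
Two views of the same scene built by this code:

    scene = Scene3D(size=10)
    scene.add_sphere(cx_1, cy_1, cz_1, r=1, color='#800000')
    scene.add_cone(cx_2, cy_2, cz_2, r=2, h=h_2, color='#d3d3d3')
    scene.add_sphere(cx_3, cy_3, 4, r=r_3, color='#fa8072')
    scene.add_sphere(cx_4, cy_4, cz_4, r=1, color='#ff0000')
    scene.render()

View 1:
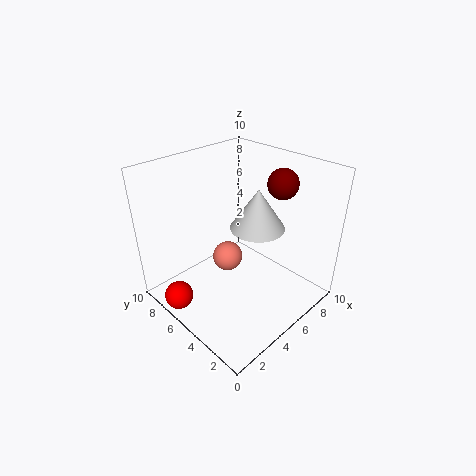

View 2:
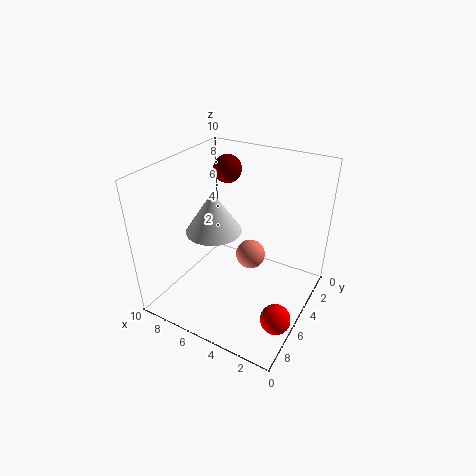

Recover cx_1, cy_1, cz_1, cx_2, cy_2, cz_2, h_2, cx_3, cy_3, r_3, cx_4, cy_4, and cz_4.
cx_1 = 7
cy_1 = 3
cz_1 = 9
cx_2 = 7
cy_2 = 5
cz_2 = 5
h_2 = 3
cx_3 = 4
cy_3 = 5
r_3 = 1
cx_4 = 1
cy_4 = 7
cz_4 = 1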